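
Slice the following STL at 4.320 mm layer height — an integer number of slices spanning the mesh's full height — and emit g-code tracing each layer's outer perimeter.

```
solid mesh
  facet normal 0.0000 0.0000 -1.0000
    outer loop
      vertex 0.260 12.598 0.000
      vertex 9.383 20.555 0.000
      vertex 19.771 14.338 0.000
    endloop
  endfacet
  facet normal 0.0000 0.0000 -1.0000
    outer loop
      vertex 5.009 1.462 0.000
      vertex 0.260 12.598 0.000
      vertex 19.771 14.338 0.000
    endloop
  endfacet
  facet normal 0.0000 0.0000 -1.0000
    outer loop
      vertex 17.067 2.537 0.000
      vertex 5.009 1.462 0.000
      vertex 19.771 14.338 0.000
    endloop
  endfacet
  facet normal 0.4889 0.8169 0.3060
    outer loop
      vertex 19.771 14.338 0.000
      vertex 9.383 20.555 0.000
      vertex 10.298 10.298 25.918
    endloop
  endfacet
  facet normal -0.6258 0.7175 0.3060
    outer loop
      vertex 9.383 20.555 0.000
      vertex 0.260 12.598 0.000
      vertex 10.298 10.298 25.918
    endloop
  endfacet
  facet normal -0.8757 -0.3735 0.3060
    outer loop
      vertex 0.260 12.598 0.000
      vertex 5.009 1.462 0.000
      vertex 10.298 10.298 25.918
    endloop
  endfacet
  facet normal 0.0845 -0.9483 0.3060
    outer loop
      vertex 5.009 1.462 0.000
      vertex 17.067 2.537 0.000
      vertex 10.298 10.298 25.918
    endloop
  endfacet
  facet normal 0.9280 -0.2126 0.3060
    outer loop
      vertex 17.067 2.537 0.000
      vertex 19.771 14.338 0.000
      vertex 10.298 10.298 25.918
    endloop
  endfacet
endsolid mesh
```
; perimeter-only toolpath
G21 ; units = mm
G90 ; absolute positioning
G28 ; home
; layer 1
G0 Z4.320
G0 X18.192 Y13.665
G1 X9.535 Y18.846
G1 X1.933 Y12.215
G1 X5.891 Y2.935
G1 X15.939 Y3.830
G1 X18.192 Y13.665
; layer 2
G0 Z8.639
G0 X16.613 Y12.991
G1 X9.688 Y17.136
G1 X3.606 Y11.831
G1 X6.772 Y4.407
G1 X14.811 Y5.124
G1 X16.613 Y12.991
; layer 3
G0 Z12.959
G0 X15.035 Y12.318
G1 X9.840 Y15.427
G1 X5.279 Y11.448
G1 X7.654 Y5.880
G1 X13.683 Y6.418
G1 X15.035 Y12.318
; layer 4
G0 Z17.279
G0 X13.456 Y11.645
G1 X9.993 Y13.717
G1 X6.952 Y11.065
G1 X8.535 Y7.353
G1 X12.554 Y7.711
G1 X13.456 Y11.645
; layer 5
G0 Z21.598
G0 X11.877 Y10.971
G1 X10.146 Y12.008
G1 X8.625 Y10.681
G1 X9.417 Y8.825
G1 X11.426 Y9.005
G1 X11.877 Y10.971
M2 ; end

The solid is a regular 5-sided pyramid, base circumscribed radius ≈ 10.3 mm, apex at z ≈ 25.9 mm. Slicing at Δz = 4.320 mm — 6 equal slices spanning the solid's height, so layer i sits at z = i·h/6 — gives 5 non-empty perimeters. Each is a 5-segment closed polygon; G0 lifts to the layer z and rapids to the start vertex, then G1 traces the edges. The cross-section shrinks linearly with z (the slice at the apex is degenerate and omitted).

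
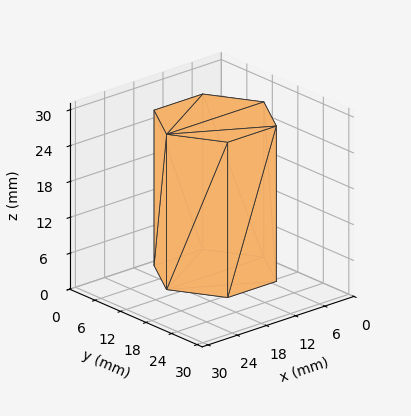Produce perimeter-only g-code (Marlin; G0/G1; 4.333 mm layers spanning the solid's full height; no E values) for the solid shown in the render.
Reading the render: the shape is a regular 6-sided prism (a cylinder approximated with 6 flat sides), circumscribed radius ≈ 10 mm, height ≈ 26 mm (dimensions read to the nearest mm from the axis ticks). For the g-code, the solid's height is divided into equal slices at the stated Δz and each level perimeter traced with G1 moves after a G0 lift.

; perimeter-only toolpath
G21 ; units = mm
G90 ; absolute positioning
G28 ; home
; layer 1
G0 Z4.333
G0 X20.000 Y10.000
G1 X15.000 Y18.660
G1 X5.000 Y18.660
G1 X0.000 Y10.000
G1 X5.000 Y1.340
G1 X15.000 Y1.340
G1 X20.000 Y10.000
; layer 2
G0 Z8.667
G0 X20.000 Y10.000
G1 X15.000 Y18.660
G1 X5.000 Y18.660
G1 X0.000 Y10.000
G1 X5.000 Y1.340
G1 X15.000 Y1.340
G1 X20.000 Y10.000
; layer 3
G0 Z13.000
G0 X20.000 Y10.000
G1 X15.000 Y18.660
G1 X5.000 Y18.660
G1 X0.000 Y10.000
G1 X5.000 Y1.340
G1 X15.000 Y1.340
G1 X20.000 Y10.000
; layer 4
G0 Z17.333
G0 X20.000 Y10.000
G1 X15.000 Y18.660
G1 X5.000 Y18.660
G1 X0.000 Y10.000
G1 X5.000 Y1.340
G1 X15.000 Y1.340
G1 X20.000 Y10.000
; layer 5
G0 Z21.667
G0 X20.000 Y10.000
G1 X15.000 Y18.660
G1 X5.000 Y18.660
G1 X0.000 Y10.000
G1 X5.000 Y1.340
G1 X15.000 Y1.340
G1 X20.000 Y10.000
; layer 6
G0 Z26.000
G0 X20.000 Y10.000
G1 X15.000 Y18.660
G1 X5.000 Y18.660
G1 X0.000 Y10.000
G1 X5.000 Y1.340
G1 X15.000 Y1.340
G1 X20.000 Y10.000
M2 ; end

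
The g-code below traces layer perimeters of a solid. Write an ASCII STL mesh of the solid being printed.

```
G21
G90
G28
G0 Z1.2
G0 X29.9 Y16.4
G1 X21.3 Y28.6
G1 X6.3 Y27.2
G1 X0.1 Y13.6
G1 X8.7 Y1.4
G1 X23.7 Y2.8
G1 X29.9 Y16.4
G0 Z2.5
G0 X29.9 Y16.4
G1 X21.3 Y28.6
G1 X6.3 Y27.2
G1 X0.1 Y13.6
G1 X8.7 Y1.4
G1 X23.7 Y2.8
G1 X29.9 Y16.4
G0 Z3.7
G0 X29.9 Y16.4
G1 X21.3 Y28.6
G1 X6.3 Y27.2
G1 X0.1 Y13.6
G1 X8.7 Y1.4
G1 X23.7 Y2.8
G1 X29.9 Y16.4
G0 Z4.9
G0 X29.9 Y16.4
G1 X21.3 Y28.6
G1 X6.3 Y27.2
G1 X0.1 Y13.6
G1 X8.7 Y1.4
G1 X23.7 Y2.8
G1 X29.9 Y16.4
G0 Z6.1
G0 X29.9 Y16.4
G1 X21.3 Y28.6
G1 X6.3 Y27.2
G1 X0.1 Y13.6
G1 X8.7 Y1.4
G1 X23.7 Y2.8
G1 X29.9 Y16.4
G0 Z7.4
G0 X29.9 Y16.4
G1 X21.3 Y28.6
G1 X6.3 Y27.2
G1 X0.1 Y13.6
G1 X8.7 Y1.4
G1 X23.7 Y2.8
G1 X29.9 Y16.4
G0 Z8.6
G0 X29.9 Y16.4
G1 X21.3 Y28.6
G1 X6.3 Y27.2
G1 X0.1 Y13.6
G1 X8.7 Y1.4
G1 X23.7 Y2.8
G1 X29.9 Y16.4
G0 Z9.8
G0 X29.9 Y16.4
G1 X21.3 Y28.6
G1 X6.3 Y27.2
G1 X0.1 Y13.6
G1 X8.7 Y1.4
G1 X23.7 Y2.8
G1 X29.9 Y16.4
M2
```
solid part
  facet normal 0.0000 0.0000 -1.0000
    outer loop
      vertex 6.3 27.2 0.0
      vertex 21.3 28.6 0.0
      vertex 29.9 16.4 0.0
    endloop
  endfacet
  facet normal 0.0000 0.0000 -1.0000
    outer loop
      vertex 0.1 13.6 0.0
      vertex 6.3 27.2 0.0
      vertex 29.9 16.4 0.0
    endloop
  endfacet
  facet normal 0.0000 0.0000 -1.0000
    outer loop
      vertex 8.7 1.4 0.0
      vertex 0.1 13.6 0.0
      vertex 29.9 16.4 0.0
    endloop
  endfacet
  facet normal 0.0000 0.0000 -1.0000
    outer loop
      vertex 23.7 2.8 0.0
      vertex 8.7 1.4 0.0
      vertex 29.9 16.4 0.0
    endloop
  endfacet
  facet normal 0.0000 0.0000 1.0000
    outer loop
      vertex 29.9 16.4 9.8
      vertex 21.3 28.6 9.8
      vertex 6.3 27.2 9.8
    endloop
  endfacet
  facet normal 0.0000 0.0000 1.0000
    outer loop
      vertex 29.9 16.4 9.8
      vertex 6.3 27.2 9.8
      vertex 0.1 13.6 9.8
    endloop
  endfacet
  facet normal 0.0000 0.0000 1.0000
    outer loop
      vertex 29.9 16.4 9.8
      vertex 0.1 13.6 9.8
      vertex 8.7 1.4 9.8
    endloop
  endfacet
  facet normal 0.0000 0.0000 1.0000
    outer loop
      vertex 29.9 16.4 9.8
      vertex 8.7 1.4 9.8
      vertex 23.7 2.8 9.8
    endloop
  endfacet
  facet normal 0.8173 0.5762 0.0000
    outer loop
      vertex 29.9 16.4 0.0
      vertex 21.3 28.6 0.0
      vertex 21.3 28.6 9.8
    endloop
  endfacet
  facet normal 0.8173 0.5762 0.0000
    outer loop
      vertex 29.9 16.4 0.0
      vertex 21.3 28.6 9.8
      vertex 29.9 16.4 9.8
    endloop
  endfacet
  facet normal -0.0929 0.9957 0.0000
    outer loop
      vertex 21.3 28.6 0.0
      vertex 6.3 27.2 0.0
      vertex 6.3 27.2 9.8
    endloop
  endfacet
  facet normal -0.0929 0.9957 0.0000
    outer loop
      vertex 21.3 28.6 0.0
      vertex 6.3 27.2 9.8
      vertex 21.3 28.6 9.8
    endloop
  endfacet
  facet normal -0.9099 0.4148 0.0000
    outer loop
      vertex 6.3 27.2 0.0
      vertex 0.1 13.6 0.0
      vertex 0.1 13.6 9.8
    endloop
  endfacet
  facet normal -0.9099 0.4148 0.0000
    outer loop
      vertex 6.3 27.2 0.0
      vertex 0.1 13.6 9.8
      vertex 6.3 27.2 9.8
    endloop
  endfacet
  facet normal -0.8173 -0.5762 0.0000
    outer loop
      vertex 0.1 13.6 0.0
      vertex 8.7 1.4 0.0
      vertex 8.7 1.4 9.8
    endloop
  endfacet
  facet normal -0.8173 -0.5762 0.0000
    outer loop
      vertex 0.1 13.6 0.0
      vertex 8.7 1.4 9.8
      vertex 0.1 13.6 9.8
    endloop
  endfacet
  facet normal 0.0929 -0.9957 0.0000
    outer loop
      vertex 8.7 1.4 0.0
      vertex 23.7 2.8 0.0
      vertex 23.7 2.8 9.8
    endloop
  endfacet
  facet normal 0.0929 -0.9957 0.0000
    outer loop
      vertex 8.7 1.4 0.0
      vertex 23.7 2.8 9.8
      vertex 8.7 1.4 9.8
    endloop
  endfacet
  facet normal 0.9099 -0.4148 0.0000
    outer loop
      vertex 23.7 2.8 0.0
      vertex 29.9 16.4 0.0
      vertex 29.9 16.4 9.8
    endloop
  endfacet
  facet normal 0.9099 -0.4148 0.0000
    outer loop
      vertex 23.7 2.8 0.0
      vertex 29.9 16.4 9.8
      vertex 23.7 2.8 9.8
    endloop
  endfacet
endsolid part

The G0 Z moves step by Δz≈1.2 mm. Every layer's G1 loop is the same polygon, so the solid is a straight extrusion of it from z=0 to z≈9.8. Closing with flat bottom and top caps and triangulating gives 20 facets — a regular 6-sided prism (a cylinder approximated with 6 flat sides), circumscribed radius ≈ 15 mm, height ≈ 9.8 mm.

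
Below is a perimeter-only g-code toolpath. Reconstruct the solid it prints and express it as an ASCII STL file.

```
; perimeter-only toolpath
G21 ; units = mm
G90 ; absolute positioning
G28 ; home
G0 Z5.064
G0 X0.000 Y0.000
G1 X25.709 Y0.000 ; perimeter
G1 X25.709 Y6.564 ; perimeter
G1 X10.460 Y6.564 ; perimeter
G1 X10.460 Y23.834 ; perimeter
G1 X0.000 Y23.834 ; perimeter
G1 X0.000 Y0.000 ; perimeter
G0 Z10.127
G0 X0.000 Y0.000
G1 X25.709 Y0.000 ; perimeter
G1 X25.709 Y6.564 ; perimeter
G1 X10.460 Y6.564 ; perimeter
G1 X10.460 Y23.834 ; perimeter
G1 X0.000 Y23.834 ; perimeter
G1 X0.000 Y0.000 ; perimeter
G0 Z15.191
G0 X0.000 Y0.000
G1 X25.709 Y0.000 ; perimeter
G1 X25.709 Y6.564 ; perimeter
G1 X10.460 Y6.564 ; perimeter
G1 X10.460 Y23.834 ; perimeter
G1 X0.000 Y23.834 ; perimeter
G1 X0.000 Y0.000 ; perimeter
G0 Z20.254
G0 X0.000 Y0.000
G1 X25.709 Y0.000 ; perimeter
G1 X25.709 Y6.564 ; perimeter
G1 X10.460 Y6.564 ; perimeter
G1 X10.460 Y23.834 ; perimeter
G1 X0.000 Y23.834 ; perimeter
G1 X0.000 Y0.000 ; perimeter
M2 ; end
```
solid part
  facet normal 0.0000 0.0000 -1.0000
    outer loop
      vertex 25.709 6.564 0.000
      vertex 25.709 0.000 0.000
      vertex 0.000 0.000 0.000
    endloop
  endfacet
  facet normal 0.0000 0.0000 -1.0000
    outer loop
      vertex 10.460 6.564 0.000
      vertex 25.709 6.564 0.000
      vertex 0.000 0.000 0.000
    endloop
  endfacet
  facet normal 0.0000 0.0000 -1.0000
    outer loop
      vertex 10.460 23.834 0.000
      vertex 10.460 6.564 0.000
      vertex 0.000 0.000 0.000
    endloop
  endfacet
  facet normal 0.0000 0.0000 -1.0000
    outer loop
      vertex 0.000 23.834 0.000
      vertex 10.460 23.834 0.000
      vertex 0.000 0.000 0.000
    endloop
  endfacet
  facet normal 0.0000 0.0000 1.0000
    outer loop
      vertex 0.000 0.000 20.254
      vertex 25.709 0.000 20.254
      vertex 25.709 6.564 20.254
    endloop
  endfacet
  facet normal 0.0000 0.0000 1.0000
    outer loop
      vertex 0.000 0.000 20.254
      vertex 25.709 6.564 20.254
      vertex 10.460 6.564 20.254
    endloop
  endfacet
  facet normal 0.0000 0.0000 1.0000
    outer loop
      vertex 0.000 0.000 20.254
      vertex 10.460 6.564 20.254
      vertex 10.460 23.834 20.254
    endloop
  endfacet
  facet normal 0.0000 0.0000 1.0000
    outer loop
      vertex 0.000 0.000 20.254
      vertex 10.460 23.834 20.254
      vertex 0.000 23.834 20.254
    endloop
  endfacet
  facet normal 0.0000 -1.0000 0.0000
    outer loop
      vertex 0.000 0.000 0.000
      vertex 25.709 0.000 0.000
      vertex 25.709 0.000 20.254
    endloop
  endfacet
  facet normal 0.0000 -1.0000 0.0000
    outer loop
      vertex 0.000 0.000 0.000
      vertex 25.709 0.000 20.254
      vertex 0.000 0.000 20.254
    endloop
  endfacet
  facet normal 1.0000 0.0000 0.0000
    outer loop
      vertex 25.709 0.000 0.000
      vertex 25.709 6.564 0.000
      vertex 25.709 6.564 20.254
    endloop
  endfacet
  facet normal 1.0000 0.0000 0.0000
    outer loop
      vertex 25.709 0.000 0.000
      vertex 25.709 6.564 20.254
      vertex 25.709 0.000 20.254
    endloop
  endfacet
  facet normal 0.0000 1.0000 0.0000
    outer loop
      vertex 25.709 6.564 0.000
      vertex 10.460 6.564 0.000
      vertex 10.460 6.564 20.254
    endloop
  endfacet
  facet normal 0.0000 1.0000 0.0000
    outer loop
      vertex 25.709 6.564 0.000
      vertex 10.460 6.564 20.254
      vertex 25.709 6.564 20.254
    endloop
  endfacet
  facet normal 1.0000 0.0000 0.0000
    outer loop
      vertex 10.460 6.564 0.000
      vertex 10.460 23.834 0.000
      vertex 10.460 23.834 20.254
    endloop
  endfacet
  facet normal 1.0000 0.0000 0.0000
    outer loop
      vertex 10.460 6.564 0.000
      vertex 10.460 23.834 20.254
      vertex 10.460 6.564 20.254
    endloop
  endfacet
  facet normal 0.0000 1.0000 0.0000
    outer loop
      vertex 10.460 23.834 0.000
      vertex 0.000 23.834 0.000
      vertex 0.000 23.834 20.254
    endloop
  endfacet
  facet normal 0.0000 1.0000 0.0000
    outer loop
      vertex 10.460 23.834 0.000
      vertex 0.000 23.834 20.254
      vertex 10.460 23.834 20.254
    endloop
  endfacet
  facet normal -1.0000 0.0000 0.0000
    outer loop
      vertex 0.000 23.834 0.000
      vertex 0.000 0.000 0.000
      vertex 0.000 0.000 20.254
    endloop
  endfacet
  facet normal -1.0000 0.0000 0.0000
    outer loop
      vertex 0.000 23.834 0.000
      vertex 0.000 0.000 20.254
      vertex 0.000 23.834 20.254
    endloop
  endfacet
endsolid part

The G0 Z moves step by Δz≈5.064 mm. Every layer's G1 loop is the same polygon, so the solid is a straight extrusion of it from z=0 to z≈20.3. Closing with flat bottom and top caps and triangulating gives 20 facets — an L-shaped prism: outer 25.7 × 23.8 mm, arm thicknesses ≈ 6.56 mm (horizontal) and 10.5 mm (vertical), extruded 20.3 mm in z.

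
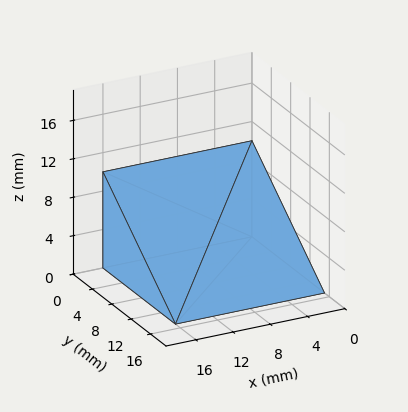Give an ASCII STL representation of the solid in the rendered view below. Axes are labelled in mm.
Reading the render: the shape is a wedge (ramp): 16 × 15 mm base, rising to 10 mm along the y=0 edge and sloping linearly to z=0 at y=15 (dimensions read to the nearest mm from the axis ticks). For the STL, each face is triangulated and given an outward normal.

solid part
  facet normal 0.0000 0.0000 -1.0000
    outer loop
      vertex 16.0 15.0 0.0
      vertex 16.0 0.0 0.0
      vertex 0.0 0.0 0.0
    endloop
  endfacet
  facet normal 0.0000 0.0000 -1.0000
    outer loop
      vertex 0.0 15.0 0.0
      vertex 16.0 15.0 0.0
      vertex 0.0 0.0 0.0
    endloop
  endfacet
  facet normal 0.0000 -1.0000 0.0000
    outer loop
      vertex 0.0 0.0 0.0
      vertex 16.0 0.0 0.0
      vertex 16.0 0.0 10.0
    endloop
  endfacet
  facet normal 0.0000 -1.0000 0.0000
    outer loop
      vertex 0.0 0.0 0.0
      vertex 16.0 0.0 10.0
      vertex 0.0 0.0 10.0
    endloop
  endfacet
  facet normal 0.0000 0.5547 0.8321
    outer loop
      vertex 0.0 0.0 10.0
      vertex 16.0 0.0 10.0
      vertex 16.0 15.0 0.0
    endloop
  endfacet
  facet normal 0.0000 0.5547 0.8321
    outer loop
      vertex 0.0 0.0 10.0
      vertex 16.0 15.0 0.0
      vertex 0.0 15.0 0.0
    endloop
  endfacet
  facet normal -1.0000 0.0000 0.0000
    outer loop
      vertex 0.0 0.0 10.0
      vertex 0.0 15.0 0.0
      vertex 0.0 0.0 0.0
    endloop
  endfacet
  facet normal 1.0000 0.0000 0.0000
    outer loop
      vertex 16.0 0.0 0.0
      vertex 16.0 15.0 0.0
      vertex 16.0 0.0 10.0
    endloop
  endfacet
endsolid part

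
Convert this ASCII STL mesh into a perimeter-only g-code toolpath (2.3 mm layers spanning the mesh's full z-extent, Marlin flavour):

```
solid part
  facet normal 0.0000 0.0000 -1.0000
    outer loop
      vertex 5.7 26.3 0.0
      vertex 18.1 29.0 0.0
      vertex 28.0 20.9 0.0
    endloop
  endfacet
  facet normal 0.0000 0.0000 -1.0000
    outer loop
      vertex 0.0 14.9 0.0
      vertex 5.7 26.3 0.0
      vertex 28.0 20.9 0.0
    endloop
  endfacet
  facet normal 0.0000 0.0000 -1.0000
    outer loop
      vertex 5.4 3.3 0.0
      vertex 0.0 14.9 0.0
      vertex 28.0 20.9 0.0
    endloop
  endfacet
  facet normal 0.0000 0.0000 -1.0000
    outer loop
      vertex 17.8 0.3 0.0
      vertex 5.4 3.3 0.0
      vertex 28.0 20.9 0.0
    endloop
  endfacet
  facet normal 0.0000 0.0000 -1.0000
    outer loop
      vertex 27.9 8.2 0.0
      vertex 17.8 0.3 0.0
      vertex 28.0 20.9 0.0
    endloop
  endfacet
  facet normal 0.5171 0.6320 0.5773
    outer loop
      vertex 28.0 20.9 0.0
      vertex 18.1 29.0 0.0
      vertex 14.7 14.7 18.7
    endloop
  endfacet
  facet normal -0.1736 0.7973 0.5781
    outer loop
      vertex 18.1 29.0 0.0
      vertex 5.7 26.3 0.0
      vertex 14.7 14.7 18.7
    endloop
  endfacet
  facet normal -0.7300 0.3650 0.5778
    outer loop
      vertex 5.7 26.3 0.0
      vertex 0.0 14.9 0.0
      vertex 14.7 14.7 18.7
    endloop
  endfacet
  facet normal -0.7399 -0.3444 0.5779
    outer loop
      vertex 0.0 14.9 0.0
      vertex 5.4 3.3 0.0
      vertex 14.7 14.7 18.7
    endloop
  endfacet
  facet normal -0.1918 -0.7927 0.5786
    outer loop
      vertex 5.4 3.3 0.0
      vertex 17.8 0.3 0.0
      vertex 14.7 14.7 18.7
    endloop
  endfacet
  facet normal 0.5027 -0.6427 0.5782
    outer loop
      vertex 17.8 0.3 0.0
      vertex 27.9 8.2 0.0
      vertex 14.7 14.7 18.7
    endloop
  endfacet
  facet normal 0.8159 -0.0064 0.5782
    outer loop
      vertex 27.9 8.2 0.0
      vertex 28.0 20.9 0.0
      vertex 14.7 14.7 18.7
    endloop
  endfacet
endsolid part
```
; perimeter-only toolpath
G21 ; units = mm
G90 ; absolute positioning
G28 ; home
; layer 1
G0 Z2.3
G0 X26.3 Y20.1
G1 X17.7 Y27.2
G1 X6.8 Y24.8
G1 X1.8 Y14.9
G1 X6.6 Y4.7
G1 X17.4 Y2.1
G1 X26.2 Y9.0
G1 X26.3 Y20.1
; layer 2
G0 Z4.7
G0 X24.7 Y19.3
G1 X17.2 Y25.4
G1 X8.0 Y23.4
G1 X3.7 Y14.9
G1 X7.7 Y6.1
G1 X17.0 Y3.9
G1 X24.6 Y9.8
G1 X24.7 Y19.3
; layer 3
G0 Z7.0
G0 X23.0 Y18.6
G1 X16.8 Y23.6
G1 X9.1 Y21.9
G1 X5.5 Y14.8
G1 X8.9 Y7.6
G1 X16.6 Y5.7
G1 X22.9 Y10.6
G1 X23.0 Y18.6
; layer 4
G0 Z9.3
G0 X21.4 Y17.8
G1 X16.4 Y21.9
G1 X10.2 Y20.5
G1 X7.3 Y14.8
G1 X10.1 Y9.0
G1 X16.2 Y7.5
G1 X21.3 Y11.4
G1 X21.4 Y17.8
; layer 5
G0 Z11.7
G0 X19.7 Y17.0
G1 X16.0 Y20.1
G1 X11.3 Y19.1
G1 X9.2 Y14.8
G1 X11.2 Y10.4
G1 X15.9 Y9.3
G1 X19.6 Y12.3
G1 X19.7 Y17.0
; layer 6
G0 Z14.0
G0 X18.0 Y16.2
G1 X15.5 Y18.3
G1 X12.4 Y17.6
G1 X11.0 Y14.7
G1 X12.4 Y11.8
G1 X15.5 Y11.1
G1 X18.0 Y13.1
G1 X18.0 Y16.2
; layer 7
G0 Z16.4
G0 X16.4 Y15.5
G1 X15.1 Y16.5
G1 X13.6 Y16.1
G1 X12.9 Y14.7
G1 X13.5 Y13.3
G1 X15.1 Y12.9
G1 X16.3 Y13.9
G1 X16.4 Y15.5
M2 ; end

The solid is a regular 7-sided pyramid, base circumscribed radius ≈ 14.7 mm, apex at z ≈ 18.7 mm. Slicing at Δz = 2.3 mm — 8 equal slices spanning the solid's height, so layer i sits at z = i·h/8 — gives 7 non-empty perimeters. Each is a 7-segment closed polygon; G0 lifts to the layer z and rapids to the start vertex, then G1 traces the edges. The cross-section shrinks linearly with z (the slice at the apex is degenerate and omitted).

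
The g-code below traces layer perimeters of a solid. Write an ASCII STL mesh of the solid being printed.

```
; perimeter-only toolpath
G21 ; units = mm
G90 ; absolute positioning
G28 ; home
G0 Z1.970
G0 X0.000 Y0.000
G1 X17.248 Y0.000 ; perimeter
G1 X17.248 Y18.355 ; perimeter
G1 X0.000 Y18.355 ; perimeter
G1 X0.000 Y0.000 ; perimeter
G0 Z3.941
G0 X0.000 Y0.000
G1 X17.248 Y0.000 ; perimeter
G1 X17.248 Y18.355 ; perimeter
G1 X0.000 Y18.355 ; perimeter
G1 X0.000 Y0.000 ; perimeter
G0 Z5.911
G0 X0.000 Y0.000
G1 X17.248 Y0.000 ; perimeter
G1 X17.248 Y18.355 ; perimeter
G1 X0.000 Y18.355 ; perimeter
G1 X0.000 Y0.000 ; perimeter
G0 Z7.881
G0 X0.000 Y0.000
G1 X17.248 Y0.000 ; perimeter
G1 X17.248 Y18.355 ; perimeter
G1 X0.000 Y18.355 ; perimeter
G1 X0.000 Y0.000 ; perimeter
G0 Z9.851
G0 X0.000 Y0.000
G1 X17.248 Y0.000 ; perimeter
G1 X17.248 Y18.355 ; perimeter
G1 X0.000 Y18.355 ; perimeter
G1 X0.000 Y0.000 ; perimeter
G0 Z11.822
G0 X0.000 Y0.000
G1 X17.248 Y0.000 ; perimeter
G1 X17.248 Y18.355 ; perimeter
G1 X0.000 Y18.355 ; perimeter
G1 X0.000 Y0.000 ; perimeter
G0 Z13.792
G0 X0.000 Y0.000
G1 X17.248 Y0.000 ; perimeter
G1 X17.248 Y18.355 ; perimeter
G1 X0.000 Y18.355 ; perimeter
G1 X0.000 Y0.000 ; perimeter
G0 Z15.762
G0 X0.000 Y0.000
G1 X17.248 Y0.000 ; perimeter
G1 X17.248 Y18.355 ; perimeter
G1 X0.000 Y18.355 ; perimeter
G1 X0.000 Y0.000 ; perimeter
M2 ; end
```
solid part
  facet normal 0.0000 0.0000 -1.0000
    outer loop
      vertex 17.248 18.355 0.000
      vertex 17.248 0.000 0.000
      vertex 0.000 0.000 0.000
    endloop
  endfacet
  facet normal 0.0000 0.0000 -1.0000
    outer loop
      vertex 0.000 18.355 0.000
      vertex 17.248 18.355 0.000
      vertex 0.000 0.000 0.000
    endloop
  endfacet
  facet normal 0.0000 0.0000 1.0000
    outer loop
      vertex 0.000 0.000 15.762
      vertex 17.248 0.000 15.762
      vertex 17.248 18.355 15.762
    endloop
  endfacet
  facet normal 0.0000 0.0000 1.0000
    outer loop
      vertex 0.000 0.000 15.762
      vertex 17.248 18.355 15.762
      vertex 0.000 18.355 15.762
    endloop
  endfacet
  facet normal 0.0000 -1.0000 0.0000
    outer loop
      vertex 0.000 0.000 0.000
      vertex 17.248 0.000 0.000
      vertex 17.248 0.000 15.762
    endloop
  endfacet
  facet normal 0.0000 -1.0000 0.0000
    outer loop
      vertex 0.000 0.000 0.000
      vertex 17.248 0.000 15.762
      vertex 0.000 0.000 15.762
    endloop
  endfacet
  facet normal 0.0000 1.0000 0.0000
    outer loop
      vertex 17.248 18.355 15.762
      vertex 17.248 18.355 0.000
      vertex 0.000 18.355 0.000
    endloop
  endfacet
  facet normal 0.0000 1.0000 0.0000
    outer loop
      vertex 0.000 18.355 15.762
      vertex 17.248 18.355 15.762
      vertex 0.000 18.355 0.000
    endloop
  endfacet
  facet normal -1.0000 0.0000 0.0000
    outer loop
      vertex 0.000 18.355 15.762
      vertex 0.000 18.355 0.000
      vertex 0.000 0.000 0.000
    endloop
  endfacet
  facet normal -1.0000 0.0000 0.0000
    outer loop
      vertex 0.000 0.000 15.762
      vertex 0.000 18.355 15.762
      vertex 0.000 0.000 0.000
    endloop
  endfacet
  facet normal 1.0000 0.0000 0.0000
    outer loop
      vertex 17.248 0.000 0.000
      vertex 17.248 18.355 0.000
      vertex 17.248 18.355 15.762
    endloop
  endfacet
  facet normal 1.0000 0.0000 0.0000
    outer loop
      vertex 17.248 0.000 0.000
      vertex 17.248 18.355 15.762
      vertex 17.248 0.000 15.762
    endloop
  endfacet
endsolid part

The G0 Z moves step by Δz≈1.970 mm. Every layer's G1 loop is the same polygon, so the solid is a straight extrusion of it from z=0 to z≈15.8. Closing with flat bottom and top caps and triangulating gives 12 facets — a rectangular box, roughly 17.2 × 18.4 mm footprint and 15.8 mm tall.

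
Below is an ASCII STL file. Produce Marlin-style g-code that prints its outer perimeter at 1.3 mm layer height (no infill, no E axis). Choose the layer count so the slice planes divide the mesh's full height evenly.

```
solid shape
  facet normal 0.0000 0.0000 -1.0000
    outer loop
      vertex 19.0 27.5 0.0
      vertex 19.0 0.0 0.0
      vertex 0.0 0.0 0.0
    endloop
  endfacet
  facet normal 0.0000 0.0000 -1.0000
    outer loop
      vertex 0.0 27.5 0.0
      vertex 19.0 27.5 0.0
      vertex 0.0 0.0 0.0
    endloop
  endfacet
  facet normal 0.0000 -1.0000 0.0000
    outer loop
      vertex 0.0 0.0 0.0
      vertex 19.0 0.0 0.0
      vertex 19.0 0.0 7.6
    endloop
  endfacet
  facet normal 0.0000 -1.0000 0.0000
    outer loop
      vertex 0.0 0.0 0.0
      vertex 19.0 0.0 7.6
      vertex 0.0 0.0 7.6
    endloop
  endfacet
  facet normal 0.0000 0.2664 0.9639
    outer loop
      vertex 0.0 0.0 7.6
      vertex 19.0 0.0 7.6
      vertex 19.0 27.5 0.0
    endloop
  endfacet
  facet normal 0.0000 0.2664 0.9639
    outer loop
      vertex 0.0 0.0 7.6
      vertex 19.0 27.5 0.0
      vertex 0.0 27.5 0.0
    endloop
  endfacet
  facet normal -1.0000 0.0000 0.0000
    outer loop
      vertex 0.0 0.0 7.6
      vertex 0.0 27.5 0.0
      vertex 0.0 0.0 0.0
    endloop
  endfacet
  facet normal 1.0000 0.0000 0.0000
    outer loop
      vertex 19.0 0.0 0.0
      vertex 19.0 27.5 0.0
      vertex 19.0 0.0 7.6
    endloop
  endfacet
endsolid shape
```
; perimeter-only toolpath
G21 ; units = mm
G90 ; absolute positioning
G28 ; home
; layer 1
G0 Z1.3
G0 X0.0 Y0.0
G1 X19.0 Y0.0
G1 X19.0 Y22.9
G1 X0.0 Y22.9
G1 X0.0 Y0.0
; layer 2
G0 Z2.5
G0 X0.0 Y0.0
G1 X19.0 Y0.0
G1 X19.0 Y18.3
G1 X0.0 Y18.3
G1 X0.0 Y0.0
; layer 3
G0 Z3.8
G0 X0.0 Y0.0
G1 X19.0 Y0.0
G1 X19.0 Y13.8
G1 X0.0 Y13.8
G1 X0.0 Y0.0
; layer 4
G0 Z5.1
G0 X0.0 Y0.0
G1 X19.0 Y0.0
G1 X19.0 Y9.2
G1 X0.0 Y9.2
G1 X0.0 Y0.0
; layer 5
G0 Z6.3
G0 X0.0 Y0.0
G1 X19.0 Y0.0
G1 X19.0 Y4.6
G1 X0.0 Y4.6
G1 X0.0 Y0.0
M2 ; end

The solid is a wedge (ramp): 19 × 27.5 mm base, rising to 7.6 mm along the y=0 edge and sloping linearly to z=0 at y=27.5. Slicing at Δz = 1.3 mm — 6 equal slices spanning the solid's height, so layer i sits at z = i·h/6 — gives 5 non-empty perimeters. Each is a 4-segment closed polygon; G0 lifts to the layer z and rapids to the start vertex, then G1 traces the edges. The cross-section shrinks linearly with z (the slice at the apex is degenerate and omitted).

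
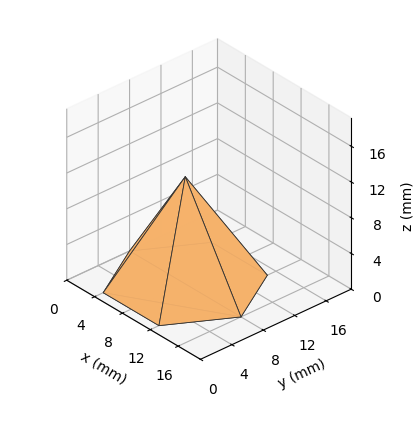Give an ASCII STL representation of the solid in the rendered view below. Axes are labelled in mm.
Reading the render: the shape is a regular 6-sided pyramid, base circumscribed radius ≈ 8 mm, apex at z ≈ 12 mm (dimensions read to the nearest mm from the axis ticks). For the STL, each face is triangulated and given an outward normal.

solid part
  facet normal 0.0000 0.0000 -1.0000
    outer loop
      vertex 4.0 14.9 0.0
      vertex 12.0 14.9 0.0
      vertex 16.0 8.0 0.0
    endloop
  endfacet
  facet normal 0.0000 0.0000 -1.0000
    outer loop
      vertex 0.0 8.0 0.0
      vertex 4.0 14.9 0.0
      vertex 16.0 8.0 0.0
    endloop
  endfacet
  facet normal 0.0000 0.0000 -1.0000
    outer loop
      vertex 4.0 1.1 0.0
      vertex 0.0 8.0 0.0
      vertex 16.0 8.0 0.0
    endloop
  endfacet
  facet normal 0.0000 0.0000 -1.0000
    outer loop
      vertex 12.0 1.1 0.0
      vertex 4.0 1.1 0.0
      vertex 16.0 8.0 0.0
    endloop
  endfacet
  facet normal 0.7494 0.4344 0.4996
    outer loop
      vertex 16.0 8.0 0.0
      vertex 12.0 14.9 0.0
      vertex 8.0 8.0 12.0
    endloop
  endfacet
  facet normal 0.0000 0.8669 0.4985
    outer loop
      vertex 12.0 14.9 0.0
      vertex 4.0 14.9 0.0
      vertex 8.0 8.0 12.0
    endloop
  endfacet
  facet normal -0.7494 0.4344 0.4996
    outer loop
      vertex 4.0 14.9 0.0
      vertex 0.0 8.0 0.0
      vertex 8.0 8.0 12.0
    endloop
  endfacet
  facet normal -0.7494 -0.4344 0.4996
    outer loop
      vertex 0.0 8.0 0.0
      vertex 4.0 1.1 0.0
      vertex 8.0 8.0 12.0
    endloop
  endfacet
  facet normal 0.0000 -0.8669 0.4985
    outer loop
      vertex 4.0 1.1 0.0
      vertex 12.0 1.1 0.0
      vertex 8.0 8.0 12.0
    endloop
  endfacet
  facet normal 0.7494 -0.4344 0.4996
    outer loop
      vertex 12.0 1.1 0.0
      vertex 16.0 8.0 0.0
      vertex 8.0 8.0 12.0
    endloop
  endfacet
endsolid part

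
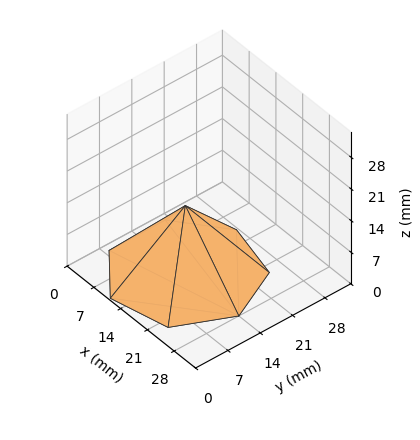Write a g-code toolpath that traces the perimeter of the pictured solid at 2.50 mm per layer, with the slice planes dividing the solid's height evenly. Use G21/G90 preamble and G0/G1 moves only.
Reading the render: the shape is a regular 7-sided pyramid, base circumscribed radius ≈ 14 mm, apex at z ≈ 15 mm (dimensions read to the nearest mm from the axis ticks). For the g-code, the solid's height is divided into equal slices at the stated Δz and each level perimeter traced with G1 moves after a G0 lift.

; perimeter-only toolpath
G21 ; units = mm
G90 ; absolute positioning
G28 ; home
; layer 1
G0 Z2.50
G0 X25.67 Y14.00
G1 X21.27 Y23.12
G1 X11.40 Y25.38
G1 X3.49 Y19.06
G1 X3.49 Y8.94
G1 X11.40 Y2.62
G1 X21.27 Y4.88
G1 X25.67 Y14.00
; layer 2
G0 Z5.00
G0 X23.33 Y14.00
G1 X19.82 Y21.30
G1 X11.92 Y23.10
G1 X5.59 Y18.05
G1 X5.59 Y9.95
G1 X11.92 Y4.90
G1 X19.82 Y6.70
G1 X23.33 Y14.00
; layer 3
G0 Z7.50
G0 X21.00 Y14.00
G1 X18.37 Y19.48
G1 X12.44 Y20.82
G1 X7.70 Y17.04
G1 X7.70 Y10.96
G1 X12.44 Y7.17
G1 X18.37 Y8.53
G1 X21.00 Y14.00
; layer 4
G0 Z10.00
G0 X18.67 Y14.00
G1 X16.91 Y17.65
G1 X12.96 Y18.55
G1 X9.80 Y16.02
G1 X9.80 Y11.98
G1 X12.96 Y9.45
G1 X16.91 Y10.35
G1 X18.67 Y14.00
; layer 5
G0 Z12.50
G0 X16.33 Y14.00
G1 X15.46 Y15.82
G1 X13.48 Y16.27
G1 X11.90 Y15.01
G1 X11.90 Y12.99
G1 X13.48 Y11.73
G1 X15.46 Y12.18
G1 X16.33 Y14.00
M2 ; end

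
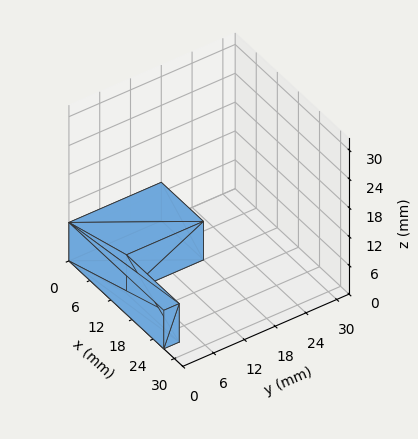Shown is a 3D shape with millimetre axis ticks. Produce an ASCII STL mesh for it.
Reading the render: the shape is an L-shaped prism: outer 27 × 18 mm, arm thicknesses ≈ 3 mm (horizontal) and 12 mm (vertical), extruded 8 mm in z (dimensions read to the nearest mm from the axis ticks). For the STL, each face is triangulated and given an outward normal.

solid part
  facet normal 0.0000 0.0000 -1.0000
    outer loop
      vertex 27.00 3.00 0.00
      vertex 27.00 0.00 0.00
      vertex 0.00 0.00 0.00
    endloop
  endfacet
  facet normal 0.0000 0.0000 -1.0000
    outer loop
      vertex 12.00 3.00 0.00
      vertex 27.00 3.00 0.00
      vertex 0.00 0.00 0.00
    endloop
  endfacet
  facet normal 0.0000 0.0000 -1.0000
    outer loop
      vertex 12.00 18.00 0.00
      vertex 12.00 3.00 0.00
      vertex 0.00 0.00 0.00
    endloop
  endfacet
  facet normal 0.0000 0.0000 -1.0000
    outer loop
      vertex 0.00 18.00 0.00
      vertex 12.00 18.00 0.00
      vertex 0.00 0.00 0.00
    endloop
  endfacet
  facet normal 0.0000 0.0000 1.0000
    outer loop
      vertex 0.00 0.00 8.00
      vertex 27.00 0.00 8.00
      vertex 27.00 3.00 8.00
    endloop
  endfacet
  facet normal 0.0000 0.0000 1.0000
    outer loop
      vertex 0.00 0.00 8.00
      vertex 27.00 3.00 8.00
      vertex 12.00 3.00 8.00
    endloop
  endfacet
  facet normal 0.0000 0.0000 1.0000
    outer loop
      vertex 0.00 0.00 8.00
      vertex 12.00 3.00 8.00
      vertex 12.00 18.00 8.00
    endloop
  endfacet
  facet normal 0.0000 0.0000 1.0000
    outer loop
      vertex 0.00 0.00 8.00
      vertex 12.00 18.00 8.00
      vertex 0.00 18.00 8.00
    endloop
  endfacet
  facet normal 0.0000 -1.0000 0.0000
    outer loop
      vertex 0.00 0.00 0.00
      vertex 27.00 0.00 0.00
      vertex 27.00 0.00 8.00
    endloop
  endfacet
  facet normal 0.0000 -1.0000 0.0000
    outer loop
      vertex 0.00 0.00 0.00
      vertex 27.00 0.00 8.00
      vertex 0.00 0.00 8.00
    endloop
  endfacet
  facet normal 1.0000 0.0000 0.0000
    outer loop
      vertex 27.00 0.00 0.00
      vertex 27.00 3.00 0.00
      vertex 27.00 3.00 8.00
    endloop
  endfacet
  facet normal 1.0000 0.0000 0.0000
    outer loop
      vertex 27.00 0.00 0.00
      vertex 27.00 3.00 8.00
      vertex 27.00 0.00 8.00
    endloop
  endfacet
  facet normal 0.0000 1.0000 0.0000
    outer loop
      vertex 27.00 3.00 0.00
      vertex 12.00 3.00 0.00
      vertex 12.00 3.00 8.00
    endloop
  endfacet
  facet normal 0.0000 1.0000 0.0000
    outer loop
      vertex 27.00 3.00 0.00
      vertex 12.00 3.00 8.00
      vertex 27.00 3.00 8.00
    endloop
  endfacet
  facet normal 1.0000 0.0000 0.0000
    outer loop
      vertex 12.00 3.00 0.00
      vertex 12.00 18.00 0.00
      vertex 12.00 18.00 8.00
    endloop
  endfacet
  facet normal 1.0000 0.0000 0.0000
    outer loop
      vertex 12.00 3.00 0.00
      vertex 12.00 18.00 8.00
      vertex 12.00 3.00 8.00
    endloop
  endfacet
  facet normal 0.0000 1.0000 0.0000
    outer loop
      vertex 12.00 18.00 0.00
      vertex 0.00 18.00 0.00
      vertex 0.00 18.00 8.00
    endloop
  endfacet
  facet normal 0.0000 1.0000 0.0000
    outer loop
      vertex 12.00 18.00 0.00
      vertex 0.00 18.00 8.00
      vertex 12.00 18.00 8.00
    endloop
  endfacet
  facet normal -1.0000 0.0000 0.0000
    outer loop
      vertex 0.00 18.00 0.00
      vertex 0.00 0.00 0.00
      vertex 0.00 0.00 8.00
    endloop
  endfacet
  facet normal -1.0000 0.0000 0.0000
    outer loop
      vertex 0.00 18.00 0.00
      vertex 0.00 0.00 8.00
      vertex 0.00 18.00 8.00
    endloop
  endfacet
endsolid part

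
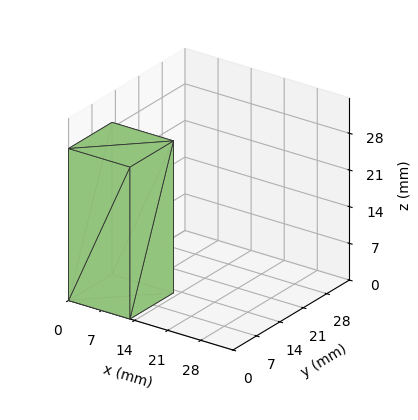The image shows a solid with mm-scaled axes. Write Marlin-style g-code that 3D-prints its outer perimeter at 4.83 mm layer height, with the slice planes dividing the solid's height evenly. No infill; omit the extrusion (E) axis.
Reading the render: the shape is a rectangular box, roughly 13 × 13 mm footprint and 29 mm tall (dimensions read to the nearest mm from the axis ticks). For the g-code, the solid's height is divided into equal slices at the stated Δz and each level perimeter traced with G1 moves after a G0 lift.

; perimeter-only toolpath
G21 ; units = mm
G90 ; absolute positioning
G28 ; home
; layer 1
G0 Z4.83
G0 X0.00 Y0.00
G1 X13.00 Y0.00
G1 X13.00 Y13.00
G1 X0.00 Y13.00
G1 X0.00 Y0.00
; layer 2
G0 Z9.67
G0 X0.00 Y0.00
G1 X13.00 Y0.00
G1 X13.00 Y13.00
G1 X0.00 Y13.00
G1 X0.00 Y0.00
; layer 3
G0 Z14.50
G0 X0.00 Y0.00
G1 X13.00 Y0.00
G1 X13.00 Y13.00
G1 X0.00 Y13.00
G1 X0.00 Y0.00
; layer 4
G0 Z19.33
G0 X0.00 Y0.00
G1 X13.00 Y0.00
G1 X13.00 Y13.00
G1 X0.00 Y13.00
G1 X0.00 Y0.00
; layer 5
G0 Z24.17
G0 X0.00 Y0.00
G1 X13.00 Y0.00
G1 X13.00 Y13.00
G1 X0.00 Y13.00
G1 X0.00 Y0.00
; layer 6
G0 Z29.00
G0 X0.00 Y0.00
G1 X13.00 Y0.00
G1 X13.00 Y13.00
G1 X0.00 Y13.00
G1 X0.00 Y0.00
M2 ; end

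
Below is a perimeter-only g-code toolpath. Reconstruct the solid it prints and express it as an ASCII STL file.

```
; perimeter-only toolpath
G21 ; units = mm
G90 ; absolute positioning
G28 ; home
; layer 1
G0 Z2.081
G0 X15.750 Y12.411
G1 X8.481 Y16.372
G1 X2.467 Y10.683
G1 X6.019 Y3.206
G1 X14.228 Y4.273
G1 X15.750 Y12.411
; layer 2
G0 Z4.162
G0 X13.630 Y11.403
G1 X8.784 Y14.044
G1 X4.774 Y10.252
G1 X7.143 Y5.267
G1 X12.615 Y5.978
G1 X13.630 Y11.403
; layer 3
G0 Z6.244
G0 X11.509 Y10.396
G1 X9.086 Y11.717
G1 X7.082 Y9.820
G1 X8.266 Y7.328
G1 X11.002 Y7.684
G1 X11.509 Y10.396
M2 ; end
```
solid part
  facet normal 0.0000 0.0000 -1.0000
    outer loop
      vertex 0.160 11.115 0.000
      vertex 8.178 18.700 0.000
      vertex 17.870 13.418 0.000
    endloop
  endfacet
  facet normal 0.0000 0.0000 -1.0000
    outer loop
      vertex 4.896 1.145 0.000
      vertex 0.160 11.115 0.000
      vertex 17.870 13.418 0.000
    endloop
  endfacet
  facet normal 0.0000 0.0000 -1.0000
    outer loop
      vertex 15.841 2.568 0.000
      vertex 4.896 1.145 0.000
      vertex 17.870 13.418 0.000
    endloop
  endfacet
  facet normal 0.3535 0.6486 0.6740
    outer loop
      vertex 17.870 13.418 0.000
      vertex 8.178 18.700 0.000
      vertex 9.389 9.389 8.325
    endloop
  endfacet
  facet normal -0.5076 0.5366 0.6740
    outer loop
      vertex 8.178 18.700 0.000
      vertex 0.160 11.115 0.000
      vertex 9.389 9.389 8.325
    endloop
  endfacet
  facet normal -0.6673 -0.3170 0.6740
    outer loop
      vertex 0.160 11.115 0.000
      vertex 4.896 1.145 0.000
      vertex 9.389 9.389 8.325
    endloop
  endfacet
  facet normal 0.0952 -0.7325 0.6740
    outer loop
      vertex 4.896 1.145 0.000
      vertex 15.841 2.568 0.000
      vertex 9.389 9.389 8.325
    endloop
  endfacet
  facet normal 0.7261 -0.1358 0.6740
    outer loop
      vertex 15.841 2.568 0.000
      vertex 17.870 13.418 0.000
      vertex 9.389 9.389 8.325
    endloop
  endfacet
endsolid part

The G0 Z moves step by Δz≈2.081 mm. The G1 loops shrink linearly with z, so the solid tapers from its base footprint up to z≈8.32. Closing with a flat bottom cap and the tapered top and triangulating gives 8 facets — a regular 5-sided pyramid, base circumscribed radius ≈ 9.39 mm, apex at z ≈ 8.32 mm.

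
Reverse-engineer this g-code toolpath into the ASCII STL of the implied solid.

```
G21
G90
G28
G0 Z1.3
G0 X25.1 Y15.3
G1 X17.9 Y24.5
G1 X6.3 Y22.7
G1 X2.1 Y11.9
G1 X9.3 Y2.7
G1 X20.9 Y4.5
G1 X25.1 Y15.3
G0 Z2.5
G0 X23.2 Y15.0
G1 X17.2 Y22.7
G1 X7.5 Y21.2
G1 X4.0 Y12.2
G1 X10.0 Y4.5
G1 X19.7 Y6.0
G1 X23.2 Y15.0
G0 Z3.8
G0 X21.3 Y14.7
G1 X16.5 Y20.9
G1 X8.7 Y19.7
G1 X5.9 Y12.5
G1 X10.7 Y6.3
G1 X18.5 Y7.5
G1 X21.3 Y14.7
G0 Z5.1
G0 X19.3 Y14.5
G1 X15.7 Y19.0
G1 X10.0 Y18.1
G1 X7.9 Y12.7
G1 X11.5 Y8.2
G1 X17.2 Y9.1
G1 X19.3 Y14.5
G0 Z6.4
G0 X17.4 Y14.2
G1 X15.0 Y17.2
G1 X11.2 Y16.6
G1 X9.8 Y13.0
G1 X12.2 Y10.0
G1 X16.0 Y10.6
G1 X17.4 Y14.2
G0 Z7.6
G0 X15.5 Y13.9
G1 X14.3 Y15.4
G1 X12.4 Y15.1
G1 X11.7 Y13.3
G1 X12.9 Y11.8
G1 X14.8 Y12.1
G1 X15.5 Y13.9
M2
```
solid part
  facet normal 0.0000 0.0000 -1.0000
    outer loop
      vertex 5.1 24.2 0.0
      vertex 18.6 26.3 0.0
      vertex 27.0 15.6 0.0
    endloop
  endfacet
  facet normal 0.0000 0.0000 -1.0000
    outer loop
      vertex 0.2 11.6 0.0
      vertex 5.1 24.2 0.0
      vertex 27.0 15.6 0.0
    endloop
  endfacet
  facet normal 0.0000 0.0000 -1.0000
    outer loop
      vertex 8.6 0.9 0.0
      vertex 0.2 11.6 0.0
      vertex 27.0 15.6 0.0
    endloop
  endfacet
  facet normal 0.0000 0.0000 -1.0000
    outer loop
      vertex 22.1 3.0 0.0
      vertex 8.6 0.9 0.0
      vertex 27.0 15.6 0.0
    endloop
  endfacet
  facet normal 0.4743 0.3723 0.7978
    outer loop
      vertex 27.0 15.6 0.0
      vertex 18.6 26.3 0.0
      vertex 13.6 13.6 8.9
    endloop
  endfacet
  facet normal -0.0927 0.5956 0.7979
    outer loop
      vertex 18.6 26.3 0.0
      vertex 5.1 24.2 0.0
      vertex 13.6 13.6 8.9
    endloop
  endfacet
  facet normal -0.5623 0.2187 0.7975
    outer loop
      vertex 5.1 24.2 0.0
      vertex 0.2 11.6 0.0
      vertex 13.6 13.6 8.9
    endloop
  endfacet
  facet normal -0.4743 -0.3723 0.7978
    outer loop
      vertex 0.2 11.6 0.0
      vertex 8.6 0.9 0.0
      vertex 13.6 13.6 8.9
    endloop
  endfacet
  facet normal 0.0927 -0.5956 0.7979
    outer loop
      vertex 8.6 0.9 0.0
      vertex 22.1 3.0 0.0
      vertex 13.6 13.6 8.9
    endloop
  endfacet
  facet normal 0.5623 -0.2187 0.7975
    outer loop
      vertex 22.1 3.0 0.0
      vertex 27.0 15.6 0.0
      vertex 13.6 13.6 8.9
    endloop
  endfacet
endsolid part

The G0 Z moves step by Δz≈1.3 mm. The G1 loops shrink linearly with z, so the solid tapers from its base footprint up to z≈8.9. Closing with a flat bottom cap and the tapered top and triangulating gives 10 facets — a regular 6-sided pyramid, base circumscribed radius ≈ 13.6 mm, apex at z ≈ 8.9 mm.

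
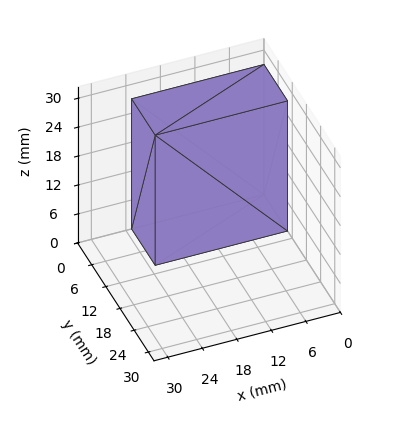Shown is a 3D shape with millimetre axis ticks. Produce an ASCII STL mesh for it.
Reading the render: the shape is a rectangular box, roughly 23 × 10 mm footprint and 27 mm tall (dimensions read to the nearest mm from the axis ticks). For the STL, each face is triangulated and given an outward normal.

solid part
  facet normal 0.0000 0.0000 -1.0000
    outer loop
      vertex 23.000 10.000 0.000
      vertex 23.000 0.000 0.000
      vertex 0.000 0.000 0.000
    endloop
  endfacet
  facet normal 0.0000 0.0000 -1.0000
    outer loop
      vertex 0.000 10.000 0.000
      vertex 23.000 10.000 0.000
      vertex 0.000 0.000 0.000
    endloop
  endfacet
  facet normal 0.0000 0.0000 1.0000
    outer loop
      vertex 0.000 0.000 27.000
      vertex 23.000 0.000 27.000
      vertex 23.000 10.000 27.000
    endloop
  endfacet
  facet normal 0.0000 0.0000 1.0000
    outer loop
      vertex 0.000 0.000 27.000
      vertex 23.000 10.000 27.000
      vertex 0.000 10.000 27.000
    endloop
  endfacet
  facet normal 0.0000 -1.0000 0.0000
    outer loop
      vertex 0.000 0.000 0.000
      vertex 23.000 0.000 0.000
      vertex 23.000 0.000 27.000
    endloop
  endfacet
  facet normal 0.0000 -1.0000 0.0000
    outer loop
      vertex 0.000 0.000 0.000
      vertex 23.000 0.000 27.000
      vertex 0.000 0.000 27.000
    endloop
  endfacet
  facet normal 0.0000 1.0000 0.0000
    outer loop
      vertex 23.000 10.000 27.000
      vertex 23.000 10.000 0.000
      vertex 0.000 10.000 0.000
    endloop
  endfacet
  facet normal 0.0000 1.0000 0.0000
    outer loop
      vertex 0.000 10.000 27.000
      vertex 23.000 10.000 27.000
      vertex 0.000 10.000 0.000
    endloop
  endfacet
  facet normal -1.0000 0.0000 0.0000
    outer loop
      vertex 0.000 10.000 27.000
      vertex 0.000 10.000 0.000
      vertex 0.000 0.000 0.000
    endloop
  endfacet
  facet normal -1.0000 0.0000 0.0000
    outer loop
      vertex 0.000 0.000 27.000
      vertex 0.000 10.000 27.000
      vertex 0.000 0.000 0.000
    endloop
  endfacet
  facet normal 1.0000 0.0000 0.0000
    outer loop
      vertex 23.000 0.000 0.000
      vertex 23.000 10.000 0.000
      vertex 23.000 10.000 27.000
    endloop
  endfacet
  facet normal 1.0000 0.0000 0.0000
    outer loop
      vertex 23.000 0.000 0.000
      vertex 23.000 10.000 27.000
      vertex 23.000 0.000 27.000
    endloop
  endfacet
endsolid part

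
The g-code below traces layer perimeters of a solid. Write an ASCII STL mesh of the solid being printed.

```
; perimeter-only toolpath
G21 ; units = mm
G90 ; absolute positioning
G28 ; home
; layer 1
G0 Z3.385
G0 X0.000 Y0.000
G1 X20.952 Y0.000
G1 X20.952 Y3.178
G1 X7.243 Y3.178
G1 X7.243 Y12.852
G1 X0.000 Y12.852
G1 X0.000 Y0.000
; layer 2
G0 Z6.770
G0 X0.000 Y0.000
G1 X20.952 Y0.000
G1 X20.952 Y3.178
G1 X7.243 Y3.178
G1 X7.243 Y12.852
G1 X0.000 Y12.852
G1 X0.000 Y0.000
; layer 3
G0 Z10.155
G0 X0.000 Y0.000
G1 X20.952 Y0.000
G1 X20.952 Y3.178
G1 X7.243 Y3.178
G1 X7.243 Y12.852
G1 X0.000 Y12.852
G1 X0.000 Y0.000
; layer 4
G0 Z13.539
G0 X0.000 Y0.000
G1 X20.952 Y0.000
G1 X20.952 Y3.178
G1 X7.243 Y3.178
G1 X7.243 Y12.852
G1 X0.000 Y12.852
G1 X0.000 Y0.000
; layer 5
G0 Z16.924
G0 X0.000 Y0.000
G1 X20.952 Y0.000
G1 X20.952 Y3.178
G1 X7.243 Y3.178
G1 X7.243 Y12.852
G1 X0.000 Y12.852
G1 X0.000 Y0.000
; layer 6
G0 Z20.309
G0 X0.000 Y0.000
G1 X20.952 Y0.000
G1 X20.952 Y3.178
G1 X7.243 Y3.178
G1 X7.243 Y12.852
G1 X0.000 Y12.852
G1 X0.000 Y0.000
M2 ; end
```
solid part
  facet normal 0.0000 0.0000 -1.0000
    outer loop
      vertex 20.952 3.178 0.000
      vertex 20.952 0.000 0.000
      vertex 0.000 0.000 0.000
    endloop
  endfacet
  facet normal 0.0000 0.0000 -1.0000
    outer loop
      vertex 7.243 3.178 0.000
      vertex 20.952 3.178 0.000
      vertex 0.000 0.000 0.000
    endloop
  endfacet
  facet normal 0.0000 0.0000 -1.0000
    outer loop
      vertex 7.243 12.852 0.000
      vertex 7.243 3.178 0.000
      vertex 0.000 0.000 0.000
    endloop
  endfacet
  facet normal 0.0000 0.0000 -1.0000
    outer loop
      vertex 0.000 12.852 0.000
      vertex 7.243 12.852 0.000
      vertex 0.000 0.000 0.000
    endloop
  endfacet
  facet normal 0.0000 0.0000 1.0000
    outer loop
      vertex 0.000 0.000 20.309
      vertex 20.952 0.000 20.309
      vertex 20.952 3.178 20.309
    endloop
  endfacet
  facet normal 0.0000 0.0000 1.0000
    outer loop
      vertex 0.000 0.000 20.309
      vertex 20.952 3.178 20.309
      vertex 7.243 3.178 20.309
    endloop
  endfacet
  facet normal 0.0000 0.0000 1.0000
    outer loop
      vertex 0.000 0.000 20.309
      vertex 7.243 3.178 20.309
      vertex 7.243 12.852 20.309
    endloop
  endfacet
  facet normal 0.0000 0.0000 1.0000
    outer loop
      vertex 0.000 0.000 20.309
      vertex 7.243 12.852 20.309
      vertex 0.000 12.852 20.309
    endloop
  endfacet
  facet normal 0.0000 -1.0000 0.0000
    outer loop
      vertex 0.000 0.000 0.000
      vertex 20.952 0.000 0.000
      vertex 20.952 0.000 20.309
    endloop
  endfacet
  facet normal 0.0000 -1.0000 0.0000
    outer loop
      vertex 0.000 0.000 0.000
      vertex 20.952 0.000 20.309
      vertex 0.000 0.000 20.309
    endloop
  endfacet
  facet normal 1.0000 0.0000 0.0000
    outer loop
      vertex 20.952 0.000 0.000
      vertex 20.952 3.178 0.000
      vertex 20.952 3.178 20.309
    endloop
  endfacet
  facet normal 1.0000 0.0000 0.0000
    outer loop
      vertex 20.952 0.000 0.000
      vertex 20.952 3.178 20.309
      vertex 20.952 0.000 20.309
    endloop
  endfacet
  facet normal 0.0000 1.0000 0.0000
    outer loop
      vertex 20.952 3.178 0.000
      vertex 7.243 3.178 0.000
      vertex 7.243 3.178 20.309
    endloop
  endfacet
  facet normal 0.0000 1.0000 0.0000
    outer loop
      vertex 20.952 3.178 0.000
      vertex 7.243 3.178 20.309
      vertex 20.952 3.178 20.309
    endloop
  endfacet
  facet normal 1.0000 0.0000 0.0000
    outer loop
      vertex 7.243 3.178 0.000
      vertex 7.243 12.852 0.000
      vertex 7.243 12.852 20.309
    endloop
  endfacet
  facet normal 1.0000 0.0000 0.0000
    outer loop
      vertex 7.243 3.178 0.000
      vertex 7.243 12.852 20.309
      vertex 7.243 3.178 20.309
    endloop
  endfacet
  facet normal 0.0000 1.0000 0.0000
    outer loop
      vertex 7.243 12.852 0.000
      vertex 0.000 12.852 0.000
      vertex 0.000 12.852 20.309
    endloop
  endfacet
  facet normal 0.0000 1.0000 0.0000
    outer loop
      vertex 7.243 12.852 0.000
      vertex 0.000 12.852 20.309
      vertex 7.243 12.852 20.309
    endloop
  endfacet
  facet normal -1.0000 0.0000 0.0000
    outer loop
      vertex 0.000 12.852 0.000
      vertex 0.000 0.000 0.000
      vertex 0.000 0.000 20.309
    endloop
  endfacet
  facet normal -1.0000 0.0000 0.0000
    outer loop
      vertex 0.000 12.852 0.000
      vertex 0.000 0.000 20.309
      vertex 0.000 12.852 20.309
    endloop
  endfacet
endsolid part

The G0 Z moves step by Δz≈3.385 mm. Every layer's G1 loop is the same polygon, so the solid is a straight extrusion of it from z=0 to z≈20.3. Closing with flat bottom and top caps and triangulating gives 20 facets — an L-shaped prism: outer 21 × 12.9 mm, arm thicknesses ≈ 3.18 mm (horizontal) and 7.24 mm (vertical), extruded 20.3 mm in z.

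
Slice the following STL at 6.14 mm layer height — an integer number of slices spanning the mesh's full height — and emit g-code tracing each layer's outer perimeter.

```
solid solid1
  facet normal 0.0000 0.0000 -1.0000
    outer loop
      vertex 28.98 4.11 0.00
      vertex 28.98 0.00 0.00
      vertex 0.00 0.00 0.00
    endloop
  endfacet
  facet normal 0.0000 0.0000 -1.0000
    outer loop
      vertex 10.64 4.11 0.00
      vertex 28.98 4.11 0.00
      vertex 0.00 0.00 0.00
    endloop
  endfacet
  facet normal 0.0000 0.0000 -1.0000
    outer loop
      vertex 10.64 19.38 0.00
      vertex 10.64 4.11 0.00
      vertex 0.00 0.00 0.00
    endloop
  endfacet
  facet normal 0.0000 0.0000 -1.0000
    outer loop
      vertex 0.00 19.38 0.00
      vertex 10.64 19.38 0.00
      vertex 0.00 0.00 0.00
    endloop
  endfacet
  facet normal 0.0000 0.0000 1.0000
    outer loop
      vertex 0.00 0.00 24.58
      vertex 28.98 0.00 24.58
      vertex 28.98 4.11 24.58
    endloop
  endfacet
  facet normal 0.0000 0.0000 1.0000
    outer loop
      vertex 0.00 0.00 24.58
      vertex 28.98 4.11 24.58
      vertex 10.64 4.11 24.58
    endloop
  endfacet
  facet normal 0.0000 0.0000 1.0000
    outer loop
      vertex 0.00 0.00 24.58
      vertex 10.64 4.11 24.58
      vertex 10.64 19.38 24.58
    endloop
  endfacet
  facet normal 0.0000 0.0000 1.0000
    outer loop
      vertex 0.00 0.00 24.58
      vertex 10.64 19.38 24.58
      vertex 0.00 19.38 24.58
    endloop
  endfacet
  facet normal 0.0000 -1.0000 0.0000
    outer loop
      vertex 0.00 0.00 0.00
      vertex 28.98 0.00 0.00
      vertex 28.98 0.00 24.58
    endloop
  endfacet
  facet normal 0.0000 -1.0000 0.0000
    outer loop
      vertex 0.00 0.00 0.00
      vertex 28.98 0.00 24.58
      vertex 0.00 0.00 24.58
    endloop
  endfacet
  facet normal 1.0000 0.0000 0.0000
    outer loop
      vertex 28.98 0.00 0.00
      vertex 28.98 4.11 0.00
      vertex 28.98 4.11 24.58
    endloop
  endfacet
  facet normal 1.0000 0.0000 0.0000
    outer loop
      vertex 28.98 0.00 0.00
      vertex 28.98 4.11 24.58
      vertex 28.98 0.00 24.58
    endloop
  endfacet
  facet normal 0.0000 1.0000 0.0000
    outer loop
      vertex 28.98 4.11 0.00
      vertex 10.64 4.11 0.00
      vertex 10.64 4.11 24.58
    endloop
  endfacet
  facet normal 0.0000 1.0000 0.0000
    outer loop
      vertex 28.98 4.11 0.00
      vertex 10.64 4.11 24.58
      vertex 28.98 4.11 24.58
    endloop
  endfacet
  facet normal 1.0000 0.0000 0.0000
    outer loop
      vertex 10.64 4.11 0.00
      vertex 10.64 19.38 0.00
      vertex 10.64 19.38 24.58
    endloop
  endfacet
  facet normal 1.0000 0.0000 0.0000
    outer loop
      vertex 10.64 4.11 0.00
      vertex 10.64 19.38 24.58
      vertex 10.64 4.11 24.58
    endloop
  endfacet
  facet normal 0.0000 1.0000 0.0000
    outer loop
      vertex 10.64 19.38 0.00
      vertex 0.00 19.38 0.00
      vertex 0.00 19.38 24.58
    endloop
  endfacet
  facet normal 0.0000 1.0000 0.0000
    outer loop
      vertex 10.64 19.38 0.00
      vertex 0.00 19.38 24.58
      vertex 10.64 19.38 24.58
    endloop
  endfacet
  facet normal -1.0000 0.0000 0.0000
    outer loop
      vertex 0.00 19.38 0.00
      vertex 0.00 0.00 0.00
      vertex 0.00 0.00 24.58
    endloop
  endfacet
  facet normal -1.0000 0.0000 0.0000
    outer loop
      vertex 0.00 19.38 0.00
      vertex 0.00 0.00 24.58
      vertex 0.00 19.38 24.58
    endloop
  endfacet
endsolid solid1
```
; perimeter-only toolpath
G21 ; units = mm
G90 ; absolute positioning
G28 ; home
; layer 1
G0 Z6.14
G0 X0.00 Y0.00
G1 X28.98 Y0.00
G1 X28.98 Y4.11
G1 X10.64 Y4.11
G1 X10.64 Y19.38
G1 X0.00 Y19.38
G1 X0.00 Y0.00
; layer 2
G0 Z12.29
G0 X0.00 Y0.00
G1 X28.98 Y0.00
G1 X28.98 Y4.11
G1 X10.64 Y4.11
G1 X10.64 Y19.38
G1 X0.00 Y19.38
G1 X0.00 Y0.00
; layer 3
G0 Z18.43
G0 X0.00 Y0.00
G1 X28.98 Y0.00
G1 X28.98 Y4.11
G1 X10.64 Y4.11
G1 X10.64 Y19.38
G1 X0.00 Y19.38
G1 X0.00 Y0.00
; layer 4
G0 Z24.58
G0 X0.00 Y0.00
G1 X28.98 Y0.00
G1 X28.98 Y4.11
G1 X10.64 Y4.11
G1 X10.64 Y19.38
G1 X0.00 Y19.38
G1 X0.00 Y0.00
M2 ; end

The solid is an L-shaped prism: outer 29 × 19.4 mm, arm thicknesses ≈ 4.11 mm (horizontal) and 10.6 mm (vertical), extruded 24.6 mm in z. Slicing at Δz = 6.14 mm — 4 equal slices spanning the solid's height, so layer i sits at z = i·h/4 — gives 4 non-empty perimeters. Each is a 6-segment closed polygon; G0 lifts to the layer z and rapids to the start vertex, then G1 traces the edges.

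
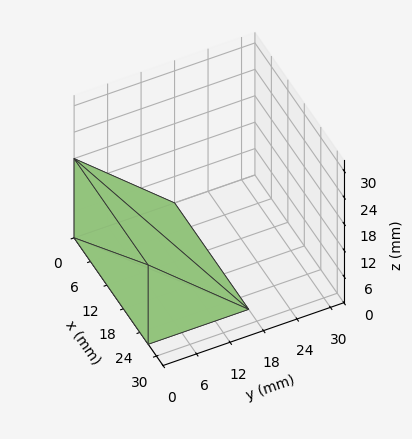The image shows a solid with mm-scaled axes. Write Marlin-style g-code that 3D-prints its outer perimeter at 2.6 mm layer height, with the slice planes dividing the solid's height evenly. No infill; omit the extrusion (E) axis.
Reading the render: the shape is a wedge (ramp): 27 × 18 mm base, rising to 18 mm along the y=0 edge and sloping linearly to z=0 at y=18 (dimensions read to the nearest mm from the axis ticks). For the g-code, the solid's height is divided into equal slices at the stated Δz and each level perimeter traced with G1 moves after a G0 lift.

; perimeter-only toolpath
G21 ; units = mm
G90 ; absolute positioning
G28 ; home
; layer 1
G0 Z2.6
G0 X0.0 Y0.0
G1 X27.0 Y0.0
G1 X27.0 Y15.4
G1 X0.0 Y15.4
G1 X0.0 Y0.0
; layer 2
G0 Z5.1
G0 X0.0 Y0.0
G1 X27.0 Y0.0
G1 X27.0 Y12.9
G1 X0.0 Y12.9
G1 X0.0 Y0.0
; layer 3
G0 Z7.7
G0 X0.0 Y0.0
G1 X27.0 Y0.0
G1 X27.0 Y10.3
G1 X0.0 Y10.3
G1 X0.0 Y0.0
; layer 4
G0 Z10.3
G0 X0.0 Y0.0
G1 X27.0 Y0.0
G1 X27.0 Y7.7
G1 X0.0 Y7.7
G1 X0.0 Y0.0
; layer 5
G0 Z12.9
G0 X0.0 Y0.0
G1 X27.0 Y0.0
G1 X27.0 Y5.1
G1 X0.0 Y5.1
G1 X0.0 Y0.0
; layer 6
G0 Z15.4
G0 X0.0 Y0.0
G1 X27.0 Y0.0
G1 X27.0 Y2.6
G1 X0.0 Y2.6
G1 X0.0 Y0.0
M2 ; end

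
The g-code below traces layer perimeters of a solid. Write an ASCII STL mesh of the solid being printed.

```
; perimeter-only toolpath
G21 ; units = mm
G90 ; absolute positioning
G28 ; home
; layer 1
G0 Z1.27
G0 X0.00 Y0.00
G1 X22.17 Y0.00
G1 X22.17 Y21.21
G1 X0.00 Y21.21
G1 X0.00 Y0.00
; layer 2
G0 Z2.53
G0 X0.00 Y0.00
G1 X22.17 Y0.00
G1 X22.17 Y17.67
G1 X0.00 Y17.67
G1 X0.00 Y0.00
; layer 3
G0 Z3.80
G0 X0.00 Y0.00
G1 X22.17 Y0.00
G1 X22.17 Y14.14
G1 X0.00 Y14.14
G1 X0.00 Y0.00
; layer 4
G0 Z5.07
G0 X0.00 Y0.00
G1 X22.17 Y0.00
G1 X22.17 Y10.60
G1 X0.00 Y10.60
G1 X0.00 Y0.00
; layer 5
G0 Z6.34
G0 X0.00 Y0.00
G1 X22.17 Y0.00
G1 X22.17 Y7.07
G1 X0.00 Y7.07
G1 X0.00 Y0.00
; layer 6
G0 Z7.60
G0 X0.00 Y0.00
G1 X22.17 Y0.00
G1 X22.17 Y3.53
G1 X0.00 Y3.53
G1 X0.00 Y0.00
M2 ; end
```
solid part
  facet normal 0.0000 0.0000 -1.0000
    outer loop
      vertex 22.17 24.74 0.00
      vertex 22.17 0.00 0.00
      vertex 0.00 0.00 0.00
    endloop
  endfacet
  facet normal 0.0000 0.0000 -1.0000
    outer loop
      vertex 0.00 24.74 0.00
      vertex 22.17 24.74 0.00
      vertex 0.00 0.00 0.00
    endloop
  endfacet
  facet normal 0.0000 -1.0000 0.0000
    outer loop
      vertex 0.00 0.00 0.00
      vertex 22.17 0.00 0.00
      vertex 22.17 0.00 8.87
    endloop
  endfacet
  facet normal 0.0000 -1.0000 0.0000
    outer loop
      vertex 0.00 0.00 0.00
      vertex 22.17 0.00 8.87
      vertex 0.00 0.00 8.87
    endloop
  endfacet
  facet normal 0.0000 0.3375 0.9413
    outer loop
      vertex 0.00 0.00 8.87
      vertex 22.17 0.00 8.87
      vertex 22.17 24.74 0.00
    endloop
  endfacet
  facet normal 0.0000 0.3375 0.9413
    outer loop
      vertex 0.00 0.00 8.87
      vertex 22.17 24.74 0.00
      vertex 0.00 24.74 0.00
    endloop
  endfacet
  facet normal -1.0000 0.0000 0.0000
    outer loop
      vertex 0.00 0.00 8.87
      vertex 0.00 24.74 0.00
      vertex 0.00 0.00 0.00
    endloop
  endfacet
  facet normal 1.0000 0.0000 0.0000
    outer loop
      vertex 22.17 0.00 0.00
      vertex 22.17 24.74 0.00
      vertex 22.17 0.00 8.87
    endloop
  endfacet
endsolid part

The G0 Z moves step by Δz≈1.27 mm. The G1 loops shrink linearly with z, so the solid tapers from its base footprint up to z≈8.87. Closing with a flat bottom cap and the tapered top and triangulating gives 8 facets — a wedge (ramp): 22.2 × 24.7 mm base, rising to 8.87 mm along the y=0 edge and sloping linearly to z=0 at y=24.7.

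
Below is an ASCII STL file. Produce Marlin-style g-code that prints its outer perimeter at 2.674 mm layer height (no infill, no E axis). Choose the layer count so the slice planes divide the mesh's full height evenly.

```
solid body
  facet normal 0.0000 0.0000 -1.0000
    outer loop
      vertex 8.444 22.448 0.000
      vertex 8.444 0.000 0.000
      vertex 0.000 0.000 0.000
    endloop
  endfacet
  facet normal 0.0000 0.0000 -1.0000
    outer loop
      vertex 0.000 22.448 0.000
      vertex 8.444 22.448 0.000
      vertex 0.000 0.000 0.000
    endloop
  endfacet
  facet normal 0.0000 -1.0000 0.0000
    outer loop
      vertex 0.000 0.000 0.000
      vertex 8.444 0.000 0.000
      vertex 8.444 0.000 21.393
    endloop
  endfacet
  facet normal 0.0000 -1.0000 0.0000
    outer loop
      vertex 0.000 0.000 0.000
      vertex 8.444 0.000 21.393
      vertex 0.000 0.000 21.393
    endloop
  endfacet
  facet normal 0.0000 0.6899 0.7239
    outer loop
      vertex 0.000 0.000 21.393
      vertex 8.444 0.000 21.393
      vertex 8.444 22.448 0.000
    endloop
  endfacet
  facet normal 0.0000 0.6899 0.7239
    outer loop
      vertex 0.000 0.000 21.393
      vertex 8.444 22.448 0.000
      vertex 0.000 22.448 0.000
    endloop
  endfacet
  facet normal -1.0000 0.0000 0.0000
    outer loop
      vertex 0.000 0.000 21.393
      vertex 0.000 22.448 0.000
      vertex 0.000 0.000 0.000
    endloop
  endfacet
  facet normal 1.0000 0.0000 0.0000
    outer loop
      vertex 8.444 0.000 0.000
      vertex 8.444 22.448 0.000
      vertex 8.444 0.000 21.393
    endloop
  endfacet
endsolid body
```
; perimeter-only toolpath
G21 ; units = mm
G90 ; absolute positioning
G28 ; home
; layer 1
G0 Z2.674
G0 X0.000 Y0.000
G1 X8.444 Y0.000
G1 X8.444 Y19.642
G1 X0.000 Y19.642
G1 X0.000 Y0.000
; layer 2
G0 Z5.348
G0 X0.000 Y0.000
G1 X8.444 Y0.000
G1 X8.444 Y16.836
G1 X0.000 Y16.836
G1 X0.000 Y0.000
; layer 3
G0 Z8.022
G0 X0.000 Y0.000
G1 X8.444 Y0.000
G1 X8.444 Y14.030
G1 X0.000 Y14.030
G1 X0.000 Y0.000
; layer 4
G0 Z10.697
G0 X0.000 Y0.000
G1 X8.444 Y0.000
G1 X8.444 Y11.224
G1 X0.000 Y11.224
G1 X0.000 Y0.000
; layer 5
G0 Z13.371
G0 X0.000 Y0.000
G1 X8.444 Y0.000
G1 X8.444 Y8.418
G1 X0.000 Y8.418
G1 X0.000 Y0.000
; layer 6
G0 Z16.045
G0 X0.000 Y0.000
G1 X8.444 Y0.000
G1 X8.444 Y5.612
G1 X0.000 Y5.612
G1 X0.000 Y0.000
; layer 7
G0 Z18.719
G0 X0.000 Y0.000
G1 X8.444 Y0.000
G1 X8.444 Y2.806
G1 X0.000 Y2.806
G1 X0.000 Y0.000
M2 ; end

The solid is a wedge (ramp): 8.44 × 22.4 mm base, rising to 21.4 mm along the y=0 edge and sloping linearly to z=0 at y=22.4. Slicing at Δz = 2.674 mm — 8 equal slices spanning the solid's height, so layer i sits at z = i·h/8 — gives 7 non-empty perimeters. Each is a 4-segment closed polygon; G0 lifts to the layer z and rapids to the start vertex, then G1 traces the edges. The cross-section shrinks linearly with z (the slice at the apex is degenerate and omitted).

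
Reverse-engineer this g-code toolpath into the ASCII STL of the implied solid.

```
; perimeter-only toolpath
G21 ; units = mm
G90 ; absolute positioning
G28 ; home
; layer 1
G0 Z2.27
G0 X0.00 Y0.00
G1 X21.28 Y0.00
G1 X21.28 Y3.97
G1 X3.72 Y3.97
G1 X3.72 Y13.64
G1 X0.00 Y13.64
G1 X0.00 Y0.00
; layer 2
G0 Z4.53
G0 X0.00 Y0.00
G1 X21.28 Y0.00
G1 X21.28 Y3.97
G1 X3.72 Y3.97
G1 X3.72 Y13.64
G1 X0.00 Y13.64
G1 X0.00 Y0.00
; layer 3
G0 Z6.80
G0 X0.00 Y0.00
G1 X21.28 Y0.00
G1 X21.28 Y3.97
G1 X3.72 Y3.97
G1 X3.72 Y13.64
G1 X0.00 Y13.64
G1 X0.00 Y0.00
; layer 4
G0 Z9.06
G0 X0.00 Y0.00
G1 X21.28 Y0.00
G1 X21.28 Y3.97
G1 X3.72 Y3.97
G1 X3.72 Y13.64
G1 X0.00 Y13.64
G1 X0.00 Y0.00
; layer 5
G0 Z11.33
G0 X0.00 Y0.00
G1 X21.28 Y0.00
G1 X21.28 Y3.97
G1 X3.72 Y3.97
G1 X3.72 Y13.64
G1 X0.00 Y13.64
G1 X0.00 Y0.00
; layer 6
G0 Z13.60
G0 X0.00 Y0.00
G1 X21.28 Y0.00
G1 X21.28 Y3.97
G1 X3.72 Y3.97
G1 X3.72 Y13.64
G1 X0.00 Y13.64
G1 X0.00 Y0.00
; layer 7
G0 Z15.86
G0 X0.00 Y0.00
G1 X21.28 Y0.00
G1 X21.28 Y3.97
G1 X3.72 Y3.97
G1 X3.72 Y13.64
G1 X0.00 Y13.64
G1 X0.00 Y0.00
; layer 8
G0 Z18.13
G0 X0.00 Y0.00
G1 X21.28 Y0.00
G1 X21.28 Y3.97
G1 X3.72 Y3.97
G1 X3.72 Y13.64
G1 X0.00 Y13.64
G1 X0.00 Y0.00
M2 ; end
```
solid part
  facet normal 0.0000 0.0000 -1.0000
    outer loop
      vertex 21.28 3.97 0.00
      vertex 21.28 0.00 0.00
      vertex 0.00 0.00 0.00
    endloop
  endfacet
  facet normal 0.0000 0.0000 -1.0000
    outer loop
      vertex 3.72 3.97 0.00
      vertex 21.28 3.97 0.00
      vertex 0.00 0.00 0.00
    endloop
  endfacet
  facet normal 0.0000 0.0000 -1.0000
    outer loop
      vertex 3.72 13.64 0.00
      vertex 3.72 3.97 0.00
      vertex 0.00 0.00 0.00
    endloop
  endfacet
  facet normal 0.0000 0.0000 -1.0000
    outer loop
      vertex 0.00 13.64 0.00
      vertex 3.72 13.64 0.00
      vertex 0.00 0.00 0.00
    endloop
  endfacet
  facet normal 0.0000 0.0000 1.0000
    outer loop
      vertex 0.00 0.00 18.13
      vertex 21.28 0.00 18.13
      vertex 21.28 3.97 18.13
    endloop
  endfacet
  facet normal 0.0000 0.0000 1.0000
    outer loop
      vertex 0.00 0.00 18.13
      vertex 21.28 3.97 18.13
      vertex 3.72 3.97 18.13
    endloop
  endfacet
  facet normal 0.0000 0.0000 1.0000
    outer loop
      vertex 0.00 0.00 18.13
      vertex 3.72 3.97 18.13
      vertex 3.72 13.64 18.13
    endloop
  endfacet
  facet normal 0.0000 0.0000 1.0000
    outer loop
      vertex 0.00 0.00 18.13
      vertex 3.72 13.64 18.13
      vertex 0.00 13.64 18.13
    endloop
  endfacet
  facet normal 0.0000 -1.0000 0.0000
    outer loop
      vertex 0.00 0.00 0.00
      vertex 21.28 0.00 0.00
      vertex 21.28 0.00 18.13
    endloop
  endfacet
  facet normal 0.0000 -1.0000 0.0000
    outer loop
      vertex 0.00 0.00 0.00
      vertex 21.28 0.00 18.13
      vertex 0.00 0.00 18.13
    endloop
  endfacet
  facet normal 1.0000 0.0000 0.0000
    outer loop
      vertex 21.28 0.00 0.00
      vertex 21.28 3.97 0.00
      vertex 21.28 3.97 18.13
    endloop
  endfacet
  facet normal 1.0000 0.0000 0.0000
    outer loop
      vertex 21.28 0.00 0.00
      vertex 21.28 3.97 18.13
      vertex 21.28 0.00 18.13
    endloop
  endfacet
  facet normal 0.0000 1.0000 0.0000
    outer loop
      vertex 21.28 3.97 0.00
      vertex 3.72 3.97 0.00
      vertex 3.72 3.97 18.13
    endloop
  endfacet
  facet normal 0.0000 1.0000 0.0000
    outer loop
      vertex 21.28 3.97 0.00
      vertex 3.72 3.97 18.13
      vertex 21.28 3.97 18.13
    endloop
  endfacet
  facet normal 1.0000 0.0000 0.0000
    outer loop
      vertex 3.72 3.97 0.00
      vertex 3.72 13.64 0.00
      vertex 3.72 13.64 18.13
    endloop
  endfacet
  facet normal 1.0000 0.0000 0.0000
    outer loop
      vertex 3.72 3.97 0.00
      vertex 3.72 13.64 18.13
      vertex 3.72 3.97 18.13
    endloop
  endfacet
  facet normal 0.0000 1.0000 0.0000
    outer loop
      vertex 3.72 13.64 0.00
      vertex 0.00 13.64 0.00
      vertex 0.00 13.64 18.13
    endloop
  endfacet
  facet normal 0.0000 1.0000 0.0000
    outer loop
      vertex 3.72 13.64 0.00
      vertex 0.00 13.64 18.13
      vertex 3.72 13.64 18.13
    endloop
  endfacet
  facet normal -1.0000 0.0000 0.0000
    outer loop
      vertex 0.00 13.64 0.00
      vertex 0.00 0.00 0.00
      vertex 0.00 0.00 18.13
    endloop
  endfacet
  facet normal -1.0000 0.0000 0.0000
    outer loop
      vertex 0.00 13.64 0.00
      vertex 0.00 0.00 18.13
      vertex 0.00 13.64 18.13
    endloop
  endfacet
endsolid part

The G0 Z moves step by Δz≈2.27 mm. Every layer's G1 loop is the same polygon, so the solid is a straight extrusion of it from z=0 to z≈18.1. Closing with flat bottom and top caps and triangulating gives 20 facets — an L-shaped prism: outer 21.3 × 13.6 mm, arm thicknesses ≈ 3.97 mm (horizontal) and 3.72 mm (vertical), extruded 18.1 mm in z.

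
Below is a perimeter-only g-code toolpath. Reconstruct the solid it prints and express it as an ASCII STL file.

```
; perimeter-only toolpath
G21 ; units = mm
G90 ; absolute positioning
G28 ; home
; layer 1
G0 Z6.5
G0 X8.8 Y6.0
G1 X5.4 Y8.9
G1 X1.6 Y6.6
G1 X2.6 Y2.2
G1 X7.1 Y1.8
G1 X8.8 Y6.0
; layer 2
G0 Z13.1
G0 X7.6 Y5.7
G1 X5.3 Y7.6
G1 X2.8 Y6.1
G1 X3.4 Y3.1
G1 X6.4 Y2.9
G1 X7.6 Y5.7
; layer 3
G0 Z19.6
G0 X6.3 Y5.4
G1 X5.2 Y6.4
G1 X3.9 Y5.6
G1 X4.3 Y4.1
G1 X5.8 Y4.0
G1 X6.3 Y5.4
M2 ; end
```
solid part
  facet normal 0.0000 0.0000 -1.0000
    outer loop
      vertex 0.4 7.1 0.0
      vertex 5.5 10.2 0.0
      vertex 10.1 6.3 0.0
    endloop
  endfacet
  facet normal 0.0000 0.0000 -1.0000
    outer loop
      vertex 1.8 1.2 0.0
      vertex 0.4 7.1 0.0
      vertex 10.1 6.3 0.0
    endloop
  endfacet
  facet normal 0.0000 0.0000 -1.0000
    outer loop
      vertex 7.8 0.7 0.0
      vertex 1.8 1.2 0.0
      vertex 10.1 6.3 0.0
    endloop
  endfacet
  facet normal 0.6387 0.7534 0.1564
    outer loop
      vertex 10.1 6.3 0.0
      vertex 5.5 10.2 0.0
      vertex 5.1 5.1 26.2
    endloop
  endfacet
  facet normal -0.5130 0.8440 0.1565
    outer loop
      vertex 5.5 10.2 0.0
      vertex 0.4 7.1 0.0
      vertex 5.1 5.1 26.2
    endloop
  endfacet
  facet normal -0.9612 -0.2281 0.1550
    outer loop
      vertex 0.4 7.1 0.0
      vertex 1.8 1.2 0.0
      vertex 5.1 5.1 26.2
    endloop
  endfacet
  facet normal -0.0820 -0.9842 0.1568
    outer loop
      vertex 1.8 1.2 0.0
      vertex 7.8 0.7 0.0
      vertex 5.1 5.1 26.2
    endloop
  endfacet
  facet normal 0.9135 -0.3752 0.1572
    outer loop
      vertex 7.8 0.7 0.0
      vertex 10.1 6.3 0.0
      vertex 5.1 5.1 26.2
    endloop
  endfacet
endsolid part

The G0 Z moves step by Δz≈6.5 mm. The G1 loops shrink linearly with z, so the solid tapers from its base footprint up to z≈26.2. Closing with a flat bottom cap and the tapered top and triangulating gives 8 facets — a regular 5-sided pyramid, base circumscribed radius ≈ 5.1 mm, apex at z ≈ 26.2 mm.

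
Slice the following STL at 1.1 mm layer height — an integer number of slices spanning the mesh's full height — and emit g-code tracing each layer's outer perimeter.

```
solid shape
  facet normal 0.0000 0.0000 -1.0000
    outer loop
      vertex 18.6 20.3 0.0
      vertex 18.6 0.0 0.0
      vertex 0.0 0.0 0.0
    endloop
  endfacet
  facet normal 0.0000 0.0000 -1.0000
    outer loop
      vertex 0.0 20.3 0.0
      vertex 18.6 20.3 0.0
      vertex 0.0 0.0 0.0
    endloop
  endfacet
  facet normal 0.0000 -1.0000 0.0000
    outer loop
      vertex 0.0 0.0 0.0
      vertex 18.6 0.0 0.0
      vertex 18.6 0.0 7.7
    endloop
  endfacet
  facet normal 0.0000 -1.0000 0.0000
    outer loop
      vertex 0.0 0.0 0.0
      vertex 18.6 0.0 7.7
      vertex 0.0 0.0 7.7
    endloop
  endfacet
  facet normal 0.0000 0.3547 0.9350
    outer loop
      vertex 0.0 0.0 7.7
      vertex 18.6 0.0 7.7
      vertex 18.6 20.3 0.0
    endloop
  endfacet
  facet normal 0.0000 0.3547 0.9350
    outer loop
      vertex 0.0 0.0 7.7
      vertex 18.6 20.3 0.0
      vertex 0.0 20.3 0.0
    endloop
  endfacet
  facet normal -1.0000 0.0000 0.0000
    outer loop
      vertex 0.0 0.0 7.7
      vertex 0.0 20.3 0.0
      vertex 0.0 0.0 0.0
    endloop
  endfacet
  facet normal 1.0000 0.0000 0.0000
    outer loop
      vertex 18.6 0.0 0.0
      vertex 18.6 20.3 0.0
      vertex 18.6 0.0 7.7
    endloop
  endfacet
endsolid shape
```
; perimeter-only toolpath
G21 ; units = mm
G90 ; absolute positioning
G28 ; home
; layer 1
G0 Z1.1
G0 X0.0 Y0.0
G1 X18.6 Y0.0
G1 X18.6 Y17.4
G1 X0.0 Y17.4
G1 X0.0 Y0.0
; layer 2
G0 Z2.2
G0 X0.0 Y0.0
G1 X18.6 Y0.0
G1 X18.6 Y14.5
G1 X0.0 Y14.5
G1 X0.0 Y0.0
; layer 3
G0 Z3.3
G0 X0.0 Y0.0
G1 X18.6 Y0.0
G1 X18.6 Y11.6
G1 X0.0 Y11.6
G1 X0.0 Y0.0
; layer 4
G0 Z4.4
G0 X0.0 Y0.0
G1 X18.6 Y0.0
G1 X18.6 Y8.7
G1 X0.0 Y8.7
G1 X0.0 Y0.0
; layer 5
G0 Z5.5
G0 X0.0 Y0.0
G1 X18.6 Y0.0
G1 X18.6 Y5.8
G1 X0.0 Y5.8
G1 X0.0 Y0.0
; layer 6
G0 Z6.6
G0 X0.0 Y0.0
G1 X18.6 Y0.0
G1 X18.6 Y2.9
G1 X0.0 Y2.9
G1 X0.0 Y0.0
M2 ; end

The solid is a wedge (ramp): 18.6 × 20.3 mm base, rising to 7.7 mm along the y=0 edge and sloping linearly to z=0 at y=20.3. Slicing at Δz = 1.1 mm — 7 equal slices spanning the solid's height, so layer i sits at z = i·h/7 — gives 6 non-empty perimeters. Each is a 4-segment closed polygon; G0 lifts to the layer z and rapids to the start vertex, then G1 traces the edges. The cross-section shrinks linearly with z (the slice at the apex is degenerate and omitted).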